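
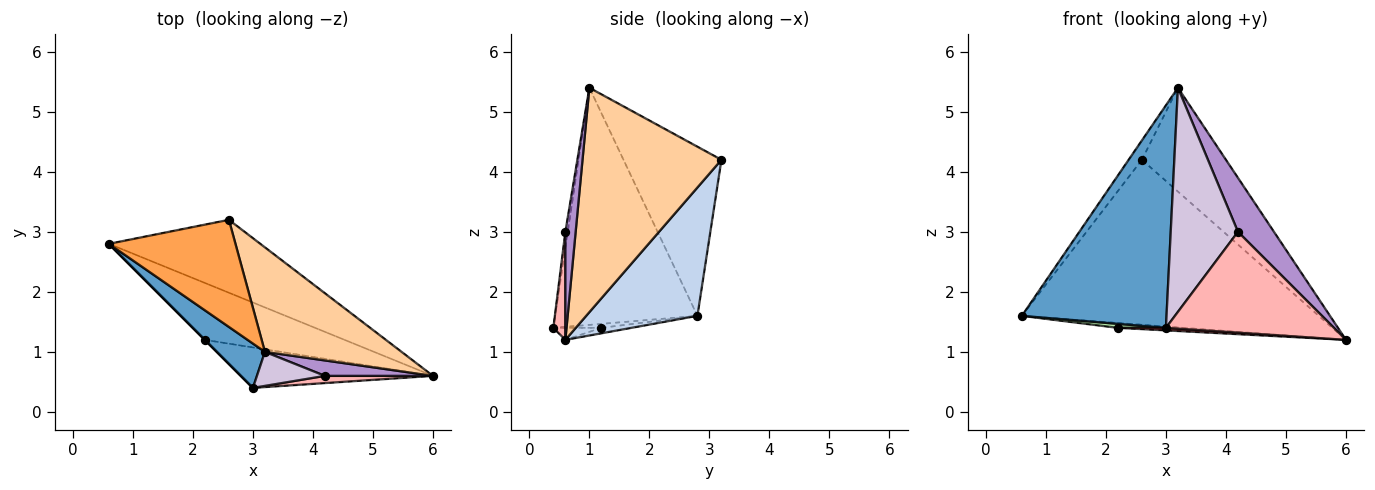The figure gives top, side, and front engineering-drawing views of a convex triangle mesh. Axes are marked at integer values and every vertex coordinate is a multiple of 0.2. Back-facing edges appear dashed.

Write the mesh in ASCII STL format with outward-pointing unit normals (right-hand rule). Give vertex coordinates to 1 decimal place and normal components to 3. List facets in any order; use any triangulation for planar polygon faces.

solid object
 facet normal -0.694 -0.706 0.141
  outer loop
   vertex 3.2 1.0 5.4
   vertex 0.6 2.8 1.6
   vertex 3.0 0.4 1.4
  endloop
 endfacet
 facet normal 0.324 0.865 -0.382
  outer loop
   vertex 2.6 3.2 4.2
   vertex 6.0 0.6 1.2
   vertex 0.6 2.8 1.6
  endloop
 endfacet
 facet normal -0.796 0.108 0.596
  outer loop
   vertex 2.6 3.2 4.2
   vertex 0.6 2.8 1.6
   vertex 3.2 1.0 5.4
  endloop
 endfacet
 facet normal 0.759 0.459 0.462
  outer loop
   vertex 2.6 3.2 4.2
   vertex 3.2 1.0 5.4
   vertex 6.0 0.6 1.2
  endloop
 endfacet
 facet normal -0.039 0.086 -0.996
  outer loop
   vertex 2.2 1.2 1.4
   vertex 0.6 2.8 1.6
   vertex 6.0 0.6 1.2
  endloop
 endfacet
 facet normal -0.707 -0.707 0.000
  outer loop
   vertex 2.2 1.2 1.4
   vertex 3.0 0.4 1.4
   vertex 0.6 2.8 1.6
  endloop
 endfacet
 facet normal -0.062 -0.062 -0.996
  outer loop
   vertex 2.2 1.2 1.4
   vertex 6.0 0.6 1.2
   vertex 3.0 0.4 1.4
  endloop
 endfacet
 facet normal 0.071 -0.995 0.071
  outer loop
   vertex 4.2 0.6 3.0
   vertex 3.0 0.4 1.4
   vertex 6.0 0.6 1.2
  endloop
 endfacet
 facet normal 0.265 -0.927 0.265
  outer loop
   vertex 4.2 0.6 3.0
   vertex 6.0 0.6 1.2
   vertex 3.2 1.0 5.4
  endloop
 endfacet
 facet normal -0.035 -0.988 0.150
  outer loop
   vertex 4.2 0.6 3.0
   vertex 3.2 1.0 5.4
   vertex 3.0 0.4 1.4
  endloop
 endfacet
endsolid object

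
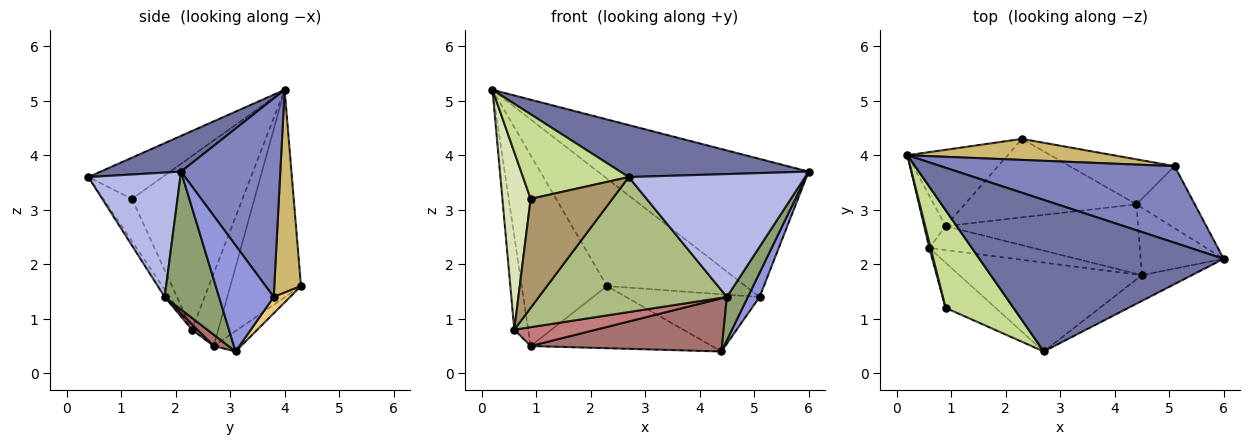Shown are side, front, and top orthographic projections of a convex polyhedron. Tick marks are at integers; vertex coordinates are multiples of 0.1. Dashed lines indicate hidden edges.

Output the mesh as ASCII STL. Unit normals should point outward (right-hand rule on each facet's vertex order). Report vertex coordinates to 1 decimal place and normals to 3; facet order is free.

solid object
 facet normal 0.137 -0.321 0.937
  outer loop
   vertex 2.7 0.4 3.6
   vertex 6.0 2.1 3.7
   vertex 0.2 4.0 5.2
  endloop
 endfacet
 facet normal 0.381 0.809 0.449
  outer loop
   vertex 5.1 3.8 1.4
   vertex 0.2 4.0 5.2
   vertex 6.0 2.1 3.7
  endloop
 endfacet
 facet normal 0.861 -0.185 -0.474
  outer loop
   vertex 5.1 3.8 1.4
   vertex 6.0 2.1 3.7
   vertex 4.4 3.1 0.4
  endloop
 endfacet
 facet normal 0.455 -0.872 -0.183
  outer loop
   vertex 4.5 1.8 1.4
   vertex 6.0 2.1 3.7
   vertex 2.7 0.4 3.6
  endloop
 endfacet
 facet normal 0.813 -0.314 -0.490
  outer loop
   vertex 4.5 1.8 1.4
   vertex 4.4 3.1 0.4
   vertex 6.0 2.1 3.7
  endloop
 endfacet
 facet normal -0.022 -0.835 -0.550
  outer loop
   vertex 4.5 1.8 1.4
   vertex 2.7 0.4 3.6
   vertex 0.6 2.3 0.8
  endloop
 endfacet
 facet normal -0.417 -0.595 0.687
  outer loop
   vertex 0.9 1.2 3.2
   vertex 2.7 0.4 3.6
   vertex 0.2 4.0 5.2
  endloop
 endfacet
 facet normal -0.969 -0.248 0.008
  outer loop
   vertex 0.9 1.2 3.2
   vertex 0.2 4.0 5.2
   vertex 0.6 2.3 0.8
  endloop
 endfacet
 facet normal -0.310 -0.878 -0.364
  outer loop
   vertex 0.9 1.2 3.2
   vertex 0.6 2.3 0.8
   vertex 2.7 0.4 3.6
  endloop
 endfacet
 facet normal 0.186 0.964 0.189
  outer loop
   vertex 2.3 4.3 1.6
   vertex 0.2 4.0 5.2
   vertex 5.1 3.8 1.4
  endloop
 endfacet
 facet normal 0.096 0.783 -0.615
  outer loop
   vertex 2.3 4.3 1.6
   vertex 5.1 3.8 1.4
   vertex 4.4 3.1 0.4
  endloop
 endfacet
 facet normal -0.093 0.618 -0.781
  outer loop
   vertex 0.9 2.7 0.5
   vertex 2.3 4.3 1.6
   vertex 4.4 3.1 0.4
  endloop
 endfacet
 facet normal 0.047 -0.607 -0.793
  outer loop
   vertex 0.9 2.7 0.5
   vertex 4.4 3.1 0.4
   vertex 4.5 1.8 1.4
  endloop
 endfacet
 facet normal 0.041 -0.619 -0.784
  outer loop
   vertex 0.9 2.7 0.5
   vertex 4.5 1.8 1.4
   vertex 0.6 2.3 0.8
  endloop
 endfacet
 facet normal -0.855 0.452 -0.252
  outer loop
   vertex 0.9 2.7 0.5
   vertex 0.6 2.3 0.8
   vertex 0.2 4.0 5.2
  endloop
 endfacet
 facet normal -0.610 0.736 -0.294
  outer loop
   vertex 0.9 2.7 0.5
   vertex 0.2 4.0 5.2
   vertex 2.3 4.3 1.6
  endloop
 endfacet
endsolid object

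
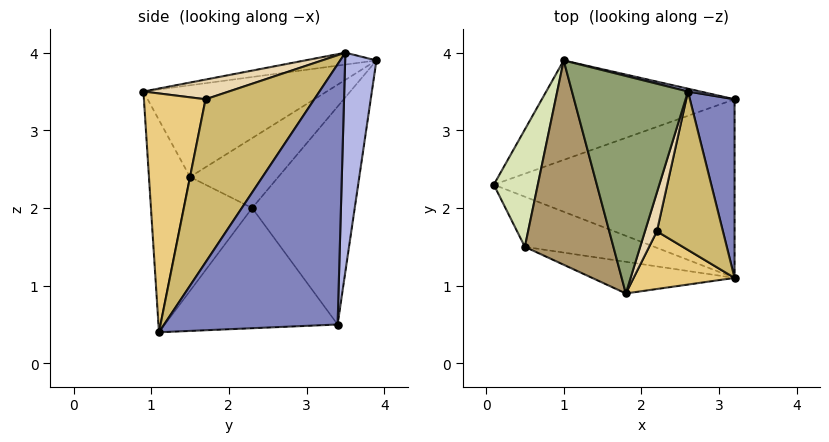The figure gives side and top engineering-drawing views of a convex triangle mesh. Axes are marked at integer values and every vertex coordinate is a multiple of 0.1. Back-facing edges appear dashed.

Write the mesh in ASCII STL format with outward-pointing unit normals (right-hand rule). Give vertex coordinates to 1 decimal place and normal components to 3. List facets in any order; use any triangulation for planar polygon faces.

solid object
 facet normal -0.446 0.039 -0.894
  outer loop
   vertex 3.2 1.1 0.4
   vertex 0.1 2.3 2.0
   vertex 3.2 3.4 0.5
  endloop
 endfacet
 facet normal 0.986 -0.007 0.169
  outer loop
   vertex 2.6 3.5 4.0
   vertex 3.2 1.1 0.4
   vertex 3.2 3.4 0.5
  endloop
 endfacet
 facet normal -0.478 0.770 -0.422
  outer loop
   vertex 1.0 3.9 3.9
   vertex 3.2 3.4 0.5
   vertex 0.1 2.3 2.0
  endloop
 endfacet
 facet normal 0.242 0.970 0.014
  outer loop
   vertex 1.0 3.9 3.9
   vertex 2.6 3.5 4.0
   vertex 3.2 3.4 0.5
  endloop
 endfacet
 facet normal -0.101 -0.158 0.982
  outer loop
   vertex 1.0 3.9 3.9
   vertex 1.8 0.9 3.5
   vertex 2.6 3.5 4.0
  endloop
 endfacet
 facet normal -0.540 -0.577 -0.613
  outer loop
   vertex 0.5 1.5 2.4
   vertex 0.1 2.3 2.0
   vertex 3.2 1.1 0.4
  endloop
 endfacet
 facet normal -0.278 -0.943 -0.186
  outer loop
   vertex 0.5 1.5 2.4
   vertex 3.2 1.1 0.4
   vertex 1.8 0.9 3.5
  endloop
 endfacet
 facet normal -0.836 -0.155 0.526
  outer loop
   vertex 0.5 1.5 2.4
   vertex 1.0 3.9 3.9
   vertex 0.1 2.3 2.0
  endloop
 endfacet
 facet normal -0.692 -0.274 0.668
  outer loop
   vertex 0.5 1.5 2.4
   vertex 1.8 0.9 3.5
   vertex 1.0 3.9 3.9
  endloop
 endfacet
 facet normal 0.880 -0.314 0.356
  outer loop
   vertex 2.2 1.7 3.4
   vertex 3.2 1.1 0.4
   vertex 2.6 3.5 4.0
  endloop
 endfacet
 facet normal 0.852 -0.381 0.360
  outer loop
   vertex 2.2 1.7 3.4
   vertex 1.8 0.9 3.5
   vertex 3.2 1.1 0.4
  endloop
 endfacet
 facet normal 0.804 -0.341 0.487
  outer loop
   vertex 2.2 1.7 3.4
   vertex 2.6 3.5 4.0
   vertex 1.8 0.9 3.5
  endloop
 endfacet
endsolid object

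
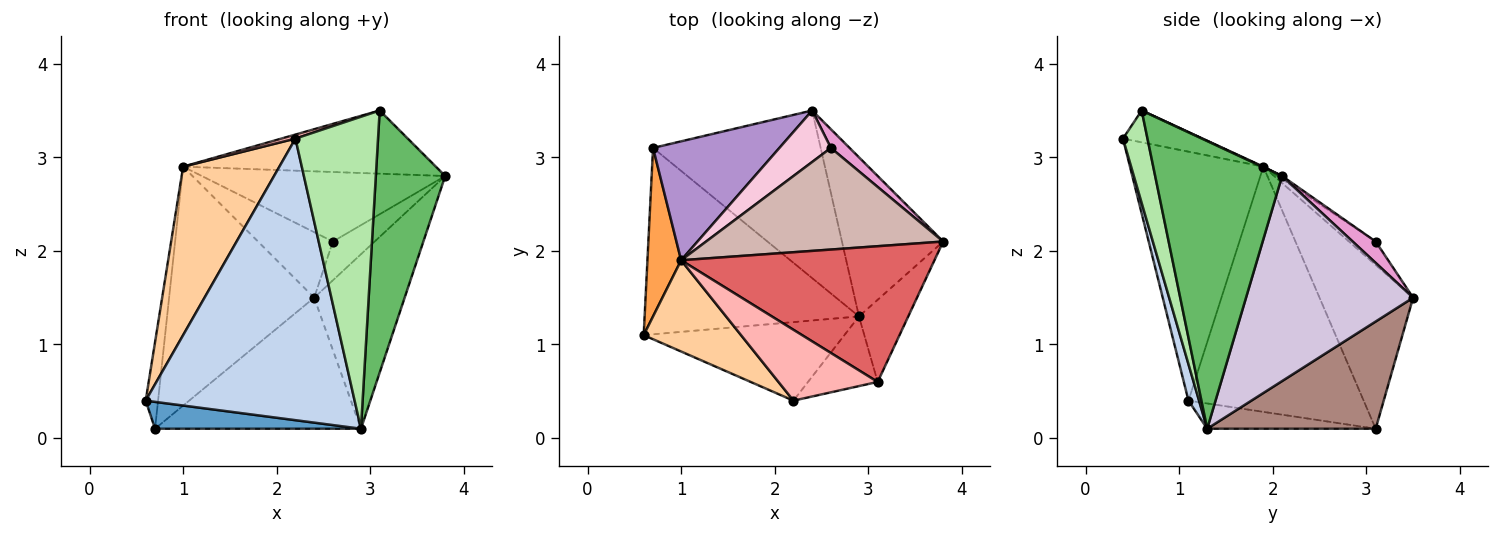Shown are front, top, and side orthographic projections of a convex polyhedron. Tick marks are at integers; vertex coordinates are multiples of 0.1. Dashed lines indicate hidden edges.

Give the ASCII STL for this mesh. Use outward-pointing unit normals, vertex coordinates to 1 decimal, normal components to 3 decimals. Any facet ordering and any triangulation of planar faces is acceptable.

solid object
 facet normal -0.116 -0.142 -0.983
  outer loop
   vertex 2.9 1.3 0.1
   vertex 0.6 1.1 0.4
   vertex 0.7 3.1 0.1
  endloop
 endfacet
 facet normal 0.049 -0.962 -0.268
  outer loop
   vertex 2.9 1.3 0.1
   vertex 2.2 0.4 3.2
   vertex 0.6 1.1 0.4
  endloop
 endfacet
 facet normal -0.988 0.070 0.136
  outer loop
   vertex 1.0 1.9 2.9
   vertex 0.7 3.1 0.1
   vertex 0.6 1.1 0.4
  endloop
 endfacet
 facet normal -0.773 -0.558 0.302
  outer loop
   vertex 1.0 1.9 2.9
   vertex 0.6 1.1 0.4
   vertex 2.2 0.4 3.2
  endloop
 endfacet
 facet normal 0.868 -0.474 -0.149
  outer loop
   vertex 3.1 0.6 3.5
   vertex 2.9 1.3 0.1
   vertex 3.8 2.1 2.8
  endloop
 endfacet
 facet normal 0.278 -0.937 -0.209
  outer loop
   vertex 3.1 0.6 3.5
   vertex 2.2 0.4 3.2
   vertex 2.9 1.3 0.1
  endloop
 endfacet
 facet normal 0.002 0.422 0.907
  outer loop
   vertex 3.1 0.6 3.5
   vertex 3.8 2.1 2.8
   vertex 1.0 1.9 2.9
  endloop
 endfacet
 facet normal -0.305 -0.054 0.951
  outer loop
   vertex 3.1 0.6 3.5
   vertex 1.0 1.9 2.9
   vertex 2.2 0.4 3.2
  endloop
 endfacet
 facet normal -0.500 0.775 0.386
  outer loop
   vertex 2.4 3.5 1.5
   vertex 0.7 3.1 0.1
   vertex 1.0 1.9 2.9
  endloop
 endfacet
 facet normal 0.807 0.437 -0.398
  outer loop
   vertex 2.4 3.5 1.5
   vertex 3.8 2.1 2.8
   vertex 2.9 1.3 0.1
  endloop
 endfacet
 facet normal 0.450 0.550 -0.704
  outer loop
   vertex 2.4 3.5 1.5
   vertex 2.9 1.3 0.1
   vertex 0.7 3.1 0.1
  endloop
 endfacet
 facet normal -0.011 0.565 0.825
  outer loop
   vertex 2.6 3.1 2.1
   vertex 1.0 1.9 2.9
   vertex 3.8 2.1 2.8
  endloop
 endfacet
 facet normal 0.445 0.806 0.389
  outer loop
   vertex 2.6 3.1 2.1
   vertex 3.8 2.1 2.8
   vertex 2.4 3.5 1.5
  endloop
 endfacet
 facet normal -0.270 0.757 0.595
  outer loop
   vertex 2.6 3.1 2.1
   vertex 2.4 3.5 1.5
   vertex 1.0 1.9 2.9
  endloop
 endfacet
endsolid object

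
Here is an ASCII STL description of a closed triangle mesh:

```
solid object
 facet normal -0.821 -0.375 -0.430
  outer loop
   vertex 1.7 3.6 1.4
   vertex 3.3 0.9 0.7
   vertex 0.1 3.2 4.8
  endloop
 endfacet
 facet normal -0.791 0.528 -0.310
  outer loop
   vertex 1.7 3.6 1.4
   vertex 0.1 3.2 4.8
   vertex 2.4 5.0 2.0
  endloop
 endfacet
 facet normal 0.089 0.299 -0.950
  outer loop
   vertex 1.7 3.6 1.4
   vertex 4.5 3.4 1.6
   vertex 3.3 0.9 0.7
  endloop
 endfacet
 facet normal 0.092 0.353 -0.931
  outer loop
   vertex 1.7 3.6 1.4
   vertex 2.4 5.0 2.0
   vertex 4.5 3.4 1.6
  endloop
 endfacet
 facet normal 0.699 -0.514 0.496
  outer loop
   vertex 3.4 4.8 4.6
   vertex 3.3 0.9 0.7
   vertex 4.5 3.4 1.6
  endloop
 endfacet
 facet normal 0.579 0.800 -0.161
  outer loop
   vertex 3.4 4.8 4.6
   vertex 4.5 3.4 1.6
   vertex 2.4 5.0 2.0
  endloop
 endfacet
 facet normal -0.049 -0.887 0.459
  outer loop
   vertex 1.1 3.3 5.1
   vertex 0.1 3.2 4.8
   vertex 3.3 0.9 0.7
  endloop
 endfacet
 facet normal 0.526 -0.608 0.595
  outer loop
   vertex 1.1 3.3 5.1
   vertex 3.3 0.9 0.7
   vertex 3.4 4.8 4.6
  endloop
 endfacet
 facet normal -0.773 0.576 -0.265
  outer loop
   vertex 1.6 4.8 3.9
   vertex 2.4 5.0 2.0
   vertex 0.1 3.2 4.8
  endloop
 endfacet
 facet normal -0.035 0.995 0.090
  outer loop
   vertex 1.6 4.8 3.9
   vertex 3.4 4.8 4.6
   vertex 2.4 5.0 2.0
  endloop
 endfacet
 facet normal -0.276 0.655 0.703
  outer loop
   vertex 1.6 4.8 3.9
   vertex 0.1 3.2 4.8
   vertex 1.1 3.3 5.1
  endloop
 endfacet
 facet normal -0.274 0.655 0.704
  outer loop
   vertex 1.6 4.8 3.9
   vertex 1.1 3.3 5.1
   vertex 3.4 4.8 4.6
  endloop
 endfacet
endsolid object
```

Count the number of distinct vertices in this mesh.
8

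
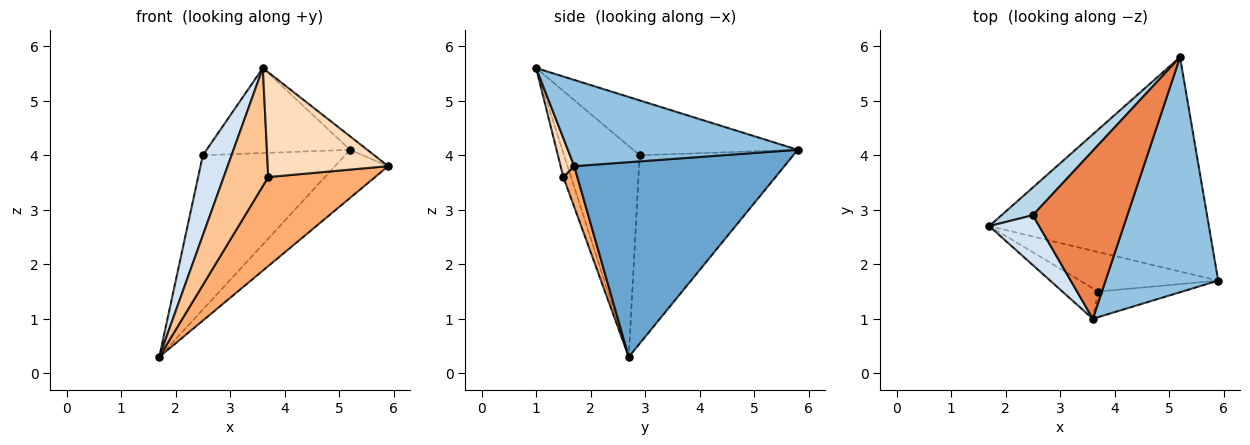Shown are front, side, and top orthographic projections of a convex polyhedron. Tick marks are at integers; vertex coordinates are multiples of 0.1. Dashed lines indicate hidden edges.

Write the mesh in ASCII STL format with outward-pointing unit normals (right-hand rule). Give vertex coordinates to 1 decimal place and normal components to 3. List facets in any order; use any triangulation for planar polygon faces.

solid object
 facet normal 0.654 0.166 -0.738
  outer loop
   vertex 5.2 5.8 4.1
   vertex 5.9 1.7 3.8
   vertex 1.7 2.7 0.3
  endloop
 endfacet
 facet normal 0.607 0.046 0.793
  outer loop
   vertex 3.6 1.0 5.6
   vertex 5.9 1.7 3.8
   vertex 5.2 5.8 4.1
  endloop
 endfacet
 facet normal -0.729 0.674 0.121
  outer loop
   vertex 2.5 2.9 4.0
   vertex 5.2 5.8 4.1
   vertex 1.7 2.7 0.3
  endloop
 endfacet
 facet normal -0.913 -0.346 0.216
  outer loop
   vertex 2.5 2.9 4.0
   vertex 1.7 2.7 0.3
   vertex 3.6 1.0 5.6
  endloop
 endfacet
 facet normal -0.460 0.401 0.792
  outer loop
   vertex 2.5 2.9 4.0
   vertex 3.6 1.0 5.6
   vertex 5.2 5.8 4.1
  endloop
 endfacet
 facet normal 0.119 -0.908 -0.402
  outer loop
   vertex 3.7 1.5 3.6
   vertex 1.7 2.7 0.3
   vertex 5.9 1.7 3.8
  endloop
 endfacet
 facet normal -0.165 -0.955 -0.247
  outer loop
   vertex 3.7 1.5 3.6
   vertex 3.6 1.0 5.6
   vertex 1.7 2.7 0.3
  endloop
 endfacet
 facet normal 0.109 -0.966 -0.236
  outer loop
   vertex 3.7 1.5 3.6
   vertex 5.9 1.7 3.8
   vertex 3.6 1.0 5.6
  endloop
 endfacet
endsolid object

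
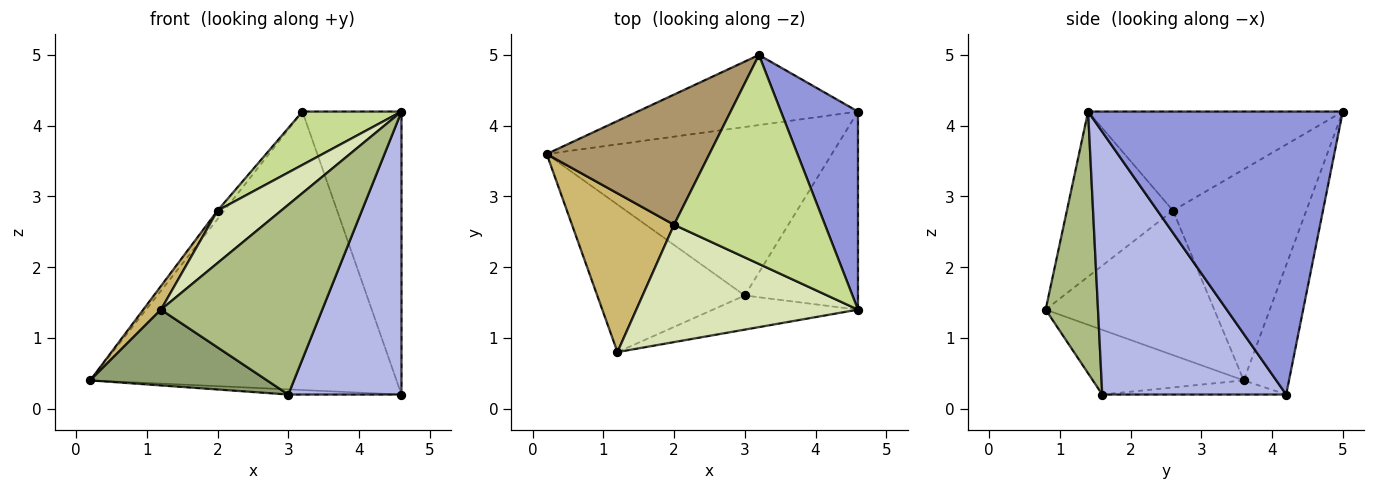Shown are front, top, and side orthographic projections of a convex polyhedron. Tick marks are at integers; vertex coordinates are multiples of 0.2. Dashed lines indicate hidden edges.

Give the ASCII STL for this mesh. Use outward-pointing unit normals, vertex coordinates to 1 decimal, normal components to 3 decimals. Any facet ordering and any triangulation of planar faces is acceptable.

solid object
 facet normal -0.142 0.960 -0.242
  outer loop
   vertex 4.6 4.2 0.2
   vertex 0.2 3.6 0.4
   vertex 3.2 5.0 4.2
  endloop
 endfacet
 facet normal -0.050 0.030 -0.998
  outer loop
   vertex 4.6 4.2 0.2
   vertex 3.0 1.6 0.2
   vertex 0.2 3.6 0.4
  endloop
 endfacet
 facet normal 0.903 0.351 0.246
  outer loop
   vertex 4.6 4.2 0.2
   vertex 3.2 5.0 4.2
   vertex 4.6 1.4 4.2
  endloop
 endfacet
 facet normal 0.800 -0.492 -0.344
  outer loop
   vertex 4.6 4.2 0.2
   vertex 4.6 1.4 4.2
   vertex 3.0 1.6 0.2
  endloop
 endfacet
 facet normal -0.363 -0.426 -0.829
  outer loop
   vertex 1.2 0.8 1.4
   vertex 0.2 3.6 0.4
   vertex 3.0 1.6 0.2
  endloop
 endfacet
 facet normal 0.304 -0.938 -0.169
  outer loop
   vertex 1.2 0.8 1.4
   vertex 3.0 1.6 0.2
   vertex 4.6 1.4 4.2
  endloop
 endfacet
 facet normal -0.537 -0.209 0.818
  outer loop
   vertex 2.0 2.6 2.8
   vertex 4.6 1.4 4.2
   vertex 3.2 5.0 4.2
  endloop
 endfacet
 facet normal -0.562 -0.337 0.755
  outer loop
   vertex 2.0 2.6 2.8
   vertex 1.2 0.8 1.4
   vertex 4.6 1.4 4.2
  endloop
 endfacet
 facet normal -0.791 0.040 0.610
  outer loop
   vertex 2.0 2.6 2.8
   vertex 3.2 5.0 4.2
   vertex 0.2 3.6 0.4
  endloop
 endfacet
 facet normal -0.814 -0.085 0.575
  outer loop
   vertex 2.0 2.6 2.8
   vertex 0.2 3.6 0.4
   vertex 1.2 0.8 1.4
  endloop
 endfacet
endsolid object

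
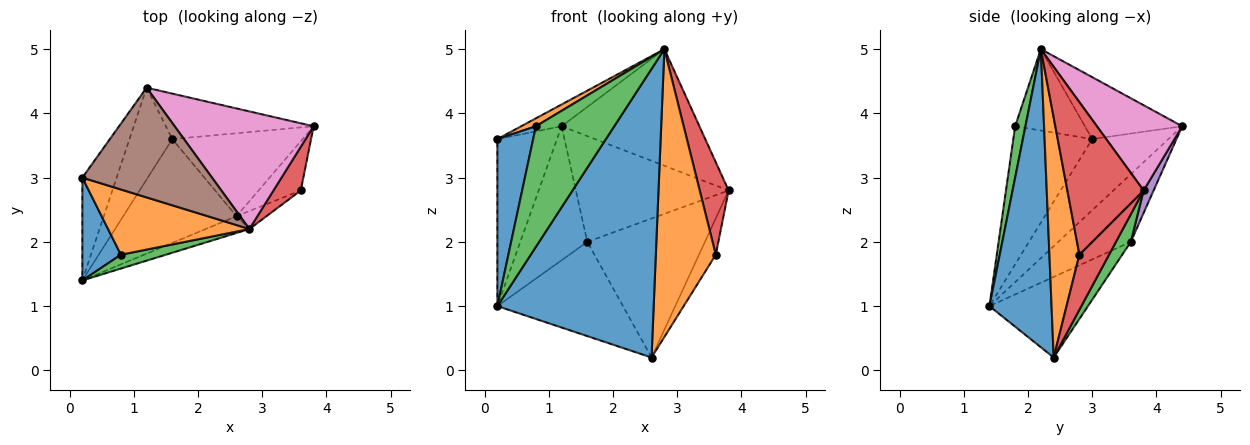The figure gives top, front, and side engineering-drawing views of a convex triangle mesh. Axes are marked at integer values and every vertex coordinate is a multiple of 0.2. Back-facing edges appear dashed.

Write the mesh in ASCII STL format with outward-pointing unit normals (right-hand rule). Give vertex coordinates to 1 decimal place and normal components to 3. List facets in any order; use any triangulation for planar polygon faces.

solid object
 facet normal -0.883 -0.400 0.246
  outer loop
   vertex 0.8 1.8 3.8
   vertex 0.2 3.0 3.6
   vertex 0.2 1.4 1.0
  endloop
 endfacet
 facet normal -0.496 -0.104 0.862
  outer loop
   vertex 0.8 1.8 3.8
   vertex 2.8 2.2 5.0
   vertex 0.2 3.0 3.6
  endloop
 endfacet
 facet normal 0.129 -0.985 0.113
  outer loop
   vertex 0.8 1.8 3.8
   vertex 0.2 1.4 1.0
   vertex 2.8 2.2 5.0
  endloop
 endfacet
 facet normal 0.922 -0.349 0.165
  outer loop
   vertex 3.6 2.8 1.8
   vertex 3.8 3.8 2.8
   vertex 2.8 2.2 5.0
  endloop
 endfacet
 facet normal 0.060 0.917 -0.394
  outer loop
   vertex 1.2 4.4 3.8
   vertex 3.8 3.8 2.8
   vertex 1.6 3.6 2.0
  endloop
 endfacet
 facet normal -0.424 0.176 0.888
  outer loop
   vertex 1.2 4.4 3.8
   vertex 0.2 3.0 3.6
   vertex 2.8 2.2 5.0
  endloop
 endfacet
 facet normal 0.399 0.646 0.651
  outer loop
   vertex 1.2 4.4 3.8
   vertex 2.8 2.2 5.0
   vertex 3.8 3.8 2.8
  endloop
 endfacet
 facet normal -0.736 0.576 -0.355
  outer loop
   vertex 1.2 4.4 3.8
   vertex 0.2 1.4 1.0
   vertex 0.2 3.0 3.6
  endloop
 endfacet
 facet normal -0.666 0.615 -0.422
  outer loop
   vertex 1.2 4.4 3.8
   vertex 1.6 3.6 2.0
   vertex 0.2 1.4 1.0
  endloop
 endfacet
 facet normal -0.466 0.594 -0.655
  outer loop
   vertex 2.6 2.4 0.2
   vertex 0.2 1.4 1.0
   vertex 1.6 3.6 2.0
  endloop
 endfacet
 facet normal 0.369 -0.928 -0.054
  outer loop
   vertex 2.6 2.4 0.2
   vertex 2.8 2.2 5.0
   vertex 0.2 1.4 1.0
  endloop
 endfacet
 facet normal 0.447 -0.893 -0.056
  outer loop
   vertex 2.6 2.4 0.2
   vertex 3.6 2.8 1.8
   vertex 2.8 2.2 5.0
  endloop
 endfacet
 facet normal 0.108 0.854 -0.509
  outer loop
   vertex 2.6 2.4 0.2
   vertex 1.6 3.6 2.0
   vertex 3.8 3.8 2.8
  endloop
 endfacet
 facet normal 0.724 0.410 -0.555
  outer loop
   vertex 2.6 2.4 0.2
   vertex 3.8 3.8 2.8
   vertex 3.6 2.8 1.8
  endloop
 endfacet
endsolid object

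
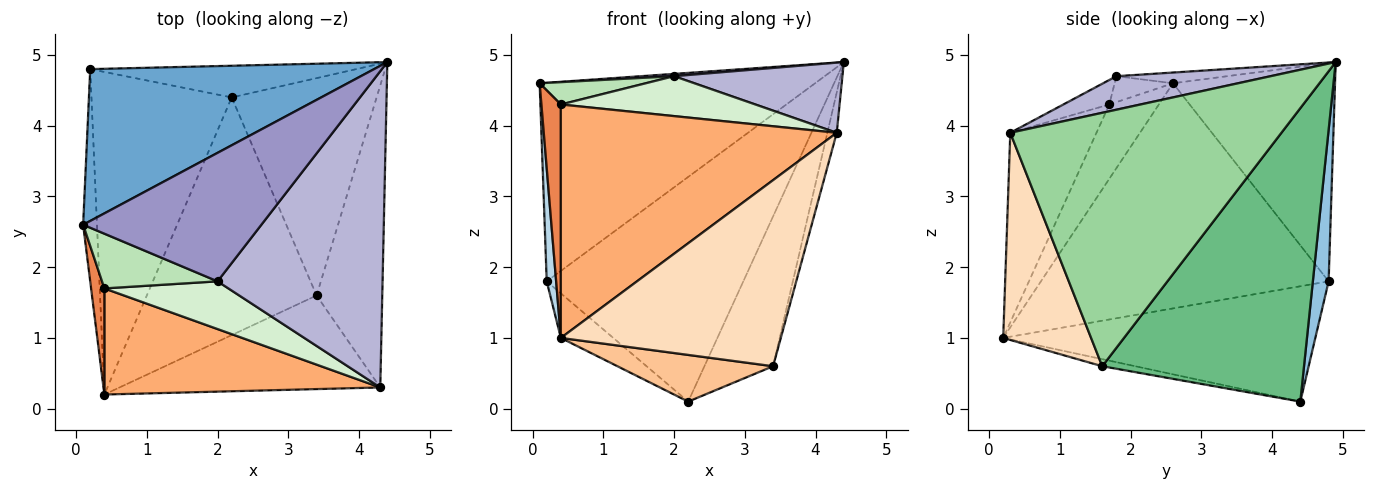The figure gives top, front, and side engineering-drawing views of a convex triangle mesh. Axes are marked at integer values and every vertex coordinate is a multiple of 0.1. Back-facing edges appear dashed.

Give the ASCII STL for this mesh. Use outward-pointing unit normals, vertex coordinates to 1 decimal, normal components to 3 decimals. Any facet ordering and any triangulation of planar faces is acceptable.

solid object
 facet normal -0.423 0.720 0.550
  outer loop
   vertex 0.2 4.8 1.8
   vertex 0.1 2.6 4.6
   vertex 4.4 4.9 4.9
  endloop
 endfacet
 facet normal 0.079 0.987 -0.139
  outer loop
   vertex 0.2 4.8 1.8
   vertex 4.4 4.9 4.9
   vertex 2.2 4.4 0.1
  endloop
 endfacet
 facet normal -0.998 -0.033 -0.061
  outer loop
   vertex 0.2 4.8 1.8
   vertex 0.4 0.2 1.0
   vertex 0.1 2.6 4.6
  endloop
 endfacet
 facet normal -0.632 0.106 -0.768
  outer loop
   vertex 0.2 4.8 1.8
   vertex 2.2 4.4 0.1
   vertex 0.4 0.2 1.0
  endloop
 endfacet
 facet normal -0.918 -0.361 0.164
  outer loop
   vertex 0.4 1.7 4.3
   vertex 0.1 2.6 4.6
   vertex 0.4 0.2 1.0
  endloop
 endfacet
 facet normal -0.274 -0.876 0.398
  outer loop
   vertex 0.4 1.7 4.3
   vertex 0.4 0.2 1.0
   vertex 4.3 0.3 3.9
  endloop
 endfacet
 facet normal -0.041 -0.193 -0.980
  outer loop
   vertex 3.4 1.6 0.6
   vertex 0.4 0.2 1.0
   vertex 2.2 4.4 0.1
  endloop
 endfacet
 facet normal 0.336 -0.841 -0.423
  outer loop
   vertex 3.4 1.6 0.6
   vertex 4.3 0.3 3.9
   vertex 0.4 0.2 1.0
  endloop
 endfacet
 facet normal 0.858 0.292 -0.423
  outer loop
   vertex 3.4 1.6 0.6
   vertex 2.2 4.4 0.1
   vertex 4.4 4.9 4.9
  endloop
 endfacet
 facet normal 0.967 0.033 -0.251
  outer loop
   vertex 3.4 1.6 0.6
   vertex 4.4 4.9 4.9
   vertex 4.3 0.3 3.9
  endloop
 endfacet
 facet normal -0.203 -0.370 0.906
  outer loop
   vertex 2.0 1.8 4.7
   vertex 0.1 2.6 4.6
   vertex 0.4 1.7 4.3
  endloop
 endfacet
 facet normal -0.150 -0.634 0.758
  outer loop
   vertex 2.0 1.8 4.7
   vertex 0.4 1.7 4.3
   vertex 4.3 0.3 3.9
  endloop
 endfacet
 facet normal -0.060 -0.018 0.998
  outer loop
   vertex 2.0 1.8 4.7
   vertex 4.4 4.9 4.9
   vertex 0.1 2.6 4.6
  endloop
 endfacet
 facet normal 0.195 -0.212 0.958
  outer loop
   vertex 2.0 1.8 4.7
   vertex 4.3 0.3 3.9
   vertex 4.4 4.9 4.9
  endloop
 endfacet
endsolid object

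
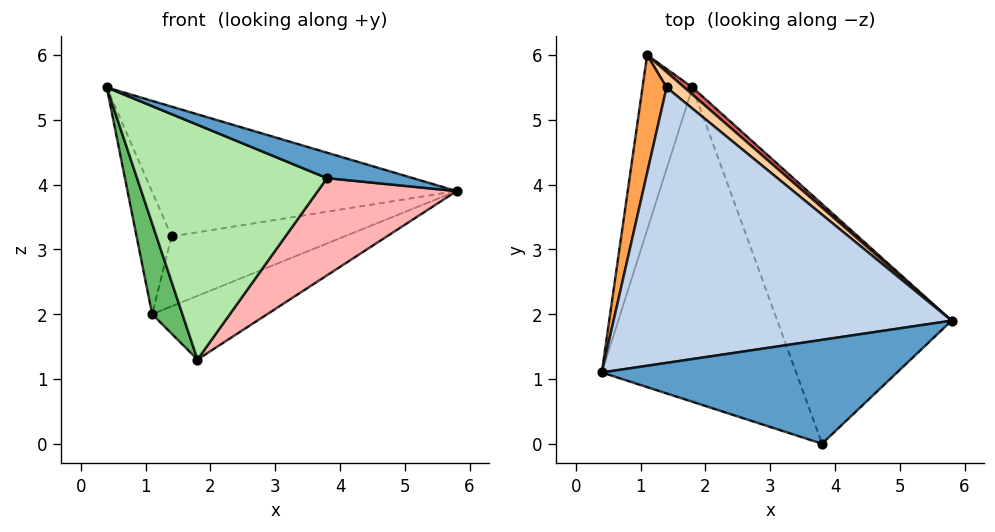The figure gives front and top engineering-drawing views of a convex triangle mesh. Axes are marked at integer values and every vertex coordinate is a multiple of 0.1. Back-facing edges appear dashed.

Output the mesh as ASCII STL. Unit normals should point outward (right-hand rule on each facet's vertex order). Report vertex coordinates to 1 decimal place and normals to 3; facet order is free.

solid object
 facet normal 0.307 -0.226 0.924
  outer loop
   vertex 3.8 0.0 4.1
   vertex 5.8 1.9 3.9
   vertex 0.4 1.1 5.5
  endloop
 endfacet
 facet normal 0.201 0.418 0.886
  outer loop
   vertex 1.4 5.5 3.2
   vertex 0.4 1.1 5.5
   vertex 5.8 1.9 3.9
  endloop
 endfacet
 facet normal -0.844 0.386 0.372
  outer loop
   vertex 1.4 5.5 3.2
   vertex 1.1 6.0 2.0
   vertex 0.4 1.1 5.5
  endloop
 endfacet
 facet normal 0.607 0.776 0.171
  outer loop
   vertex 1.4 5.5 3.2
   vertex 5.8 1.9 3.9
   vertex 1.1 6.0 2.0
  endloop
 endfacet
 facet normal -0.773 -0.292 -0.564
  outer loop
   vertex 1.8 5.5 1.3
   vertex 0.4 1.1 5.5
   vertex 1.1 6.0 2.0
  endloop
 endfacet
 facet normal -0.464 -0.530 -0.710
  outer loop
   vertex 1.8 5.5 1.3
   vertex 3.8 0.0 4.1
   vertex 0.4 1.1 5.5
  endloop
 endfacet
 facet normal 0.635 0.768 0.086
  outer loop
   vertex 1.8 5.5 1.3
   vertex 1.1 6.0 2.0
   vertex 5.8 1.9 3.9
  endloop
 endfacet
 facet normal 0.255 -0.363 -0.896
  outer loop
   vertex 1.8 5.5 1.3
   vertex 5.8 1.9 3.9
   vertex 3.8 0.0 4.1
  endloop
 endfacet
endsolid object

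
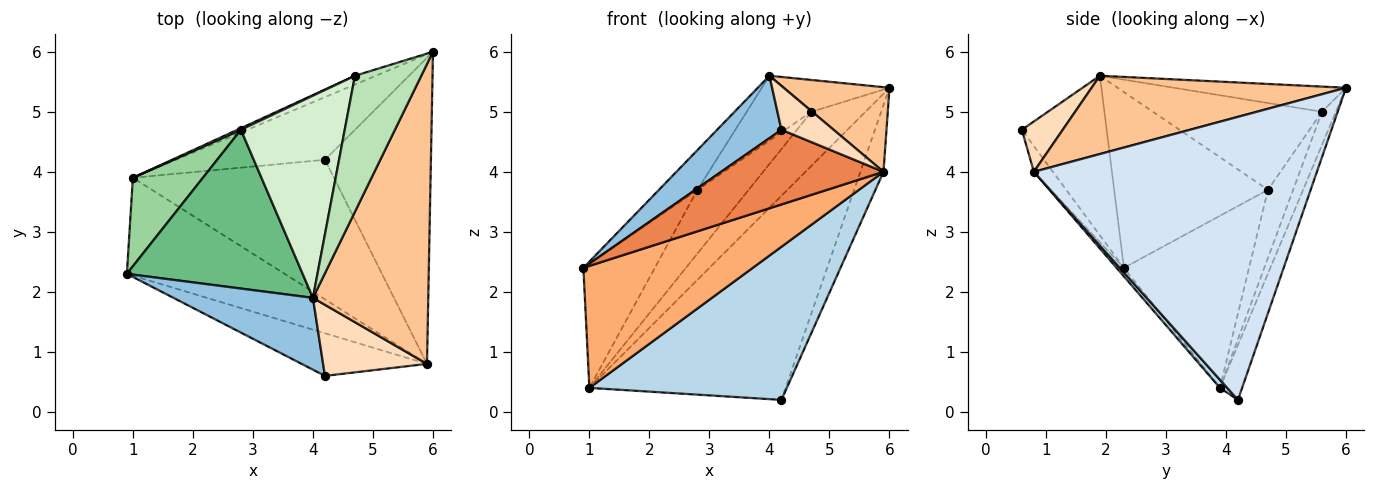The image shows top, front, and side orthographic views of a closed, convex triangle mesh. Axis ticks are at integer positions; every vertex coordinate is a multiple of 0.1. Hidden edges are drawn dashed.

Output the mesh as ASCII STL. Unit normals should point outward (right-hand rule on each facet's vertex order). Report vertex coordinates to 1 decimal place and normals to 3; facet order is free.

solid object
 facet normal -0.107 0.950 -0.292
  outer loop
   vertex 1.0 3.9 0.4
   vertex 6.0 6.0 5.4
   vertex 4.2 4.2 0.2
  endloop
 endfacet
 facet normal -0.654 -0.496 0.571
  outer loop
   vertex 4.0 1.9 5.6
   vertex 0.9 2.3 2.4
   vertex 4.2 0.6 4.7
  endloop
 endfacet
 facet normal 0.027 -0.739 -0.673
  outer loop
   vertex 5.9 0.8 4.0
   vertex 1.0 3.9 0.4
   vertex 4.2 4.2 0.2
  endloop
 endfacet
 facet normal 0.934 0.076 -0.350
  outer loop
   vertex 5.9 0.8 4.0
   vertex 4.2 4.2 0.2
   vertex 6.0 6.0 5.4
  endloop
 endfacet
 facet normal -0.101 -0.864 -0.493
  outer loop
   vertex 5.9 0.8 4.0
   vertex 4.2 0.6 4.7
   vertex 0.9 2.3 2.4
  endloop
 endfacet
 facet normal -0.034 -0.780 -0.625
  outer loop
   vertex 5.9 0.8 4.0
   vertex 0.9 2.3 2.4
   vertex 1.0 3.9 0.4
  endloop
 endfacet
 facet normal 0.547 -0.227 0.806
  outer loop
   vertex 5.9 0.8 4.0
   vertex 6.0 6.0 5.4
   vertex 4.0 1.9 5.6
  endloop
 endfacet
 facet normal 0.381 -0.486 0.787
  outer loop
   vertex 5.9 0.8 4.0
   vertex 4.0 1.9 5.6
   vertex 4.2 0.6 4.7
  endloop
 endfacet
 facet normal -0.696 0.174 0.696
  outer loop
   vertex 2.8 4.7 3.7
   vertex 0.9 2.3 2.4
   vertex 4.0 1.9 5.6
  endloop
 endfacet
 facet normal -0.819 0.468 0.333
  outer loop
   vertex 2.8 4.7 3.7
   vertex 1.0 3.9 0.4
   vertex 0.9 2.3 2.4
  endloop
 endfacet
 facet normal -0.347 0.214 0.913
  outer loop
   vertex 4.7 5.6 5.0
   vertex 4.0 1.9 5.6
   vertex 6.0 6.0 5.4
  endloop
 endfacet
 facet normal -0.623 0.239 0.745
  outer loop
   vertex 4.7 5.6 5.0
   vertex 2.8 4.7 3.7
   vertex 4.0 1.9 5.6
  endloop
 endfacet
 facet normal -0.247 0.957 -0.155
  outer loop
   vertex 4.7 5.6 5.0
   vertex 6.0 6.0 5.4
   vertex 1.0 3.9 0.4
  endloop
 endfacet
 facet normal -0.441 0.897 0.023
  outer loop
   vertex 4.7 5.6 5.0
   vertex 1.0 3.9 0.4
   vertex 2.8 4.7 3.7
  endloop
 endfacet
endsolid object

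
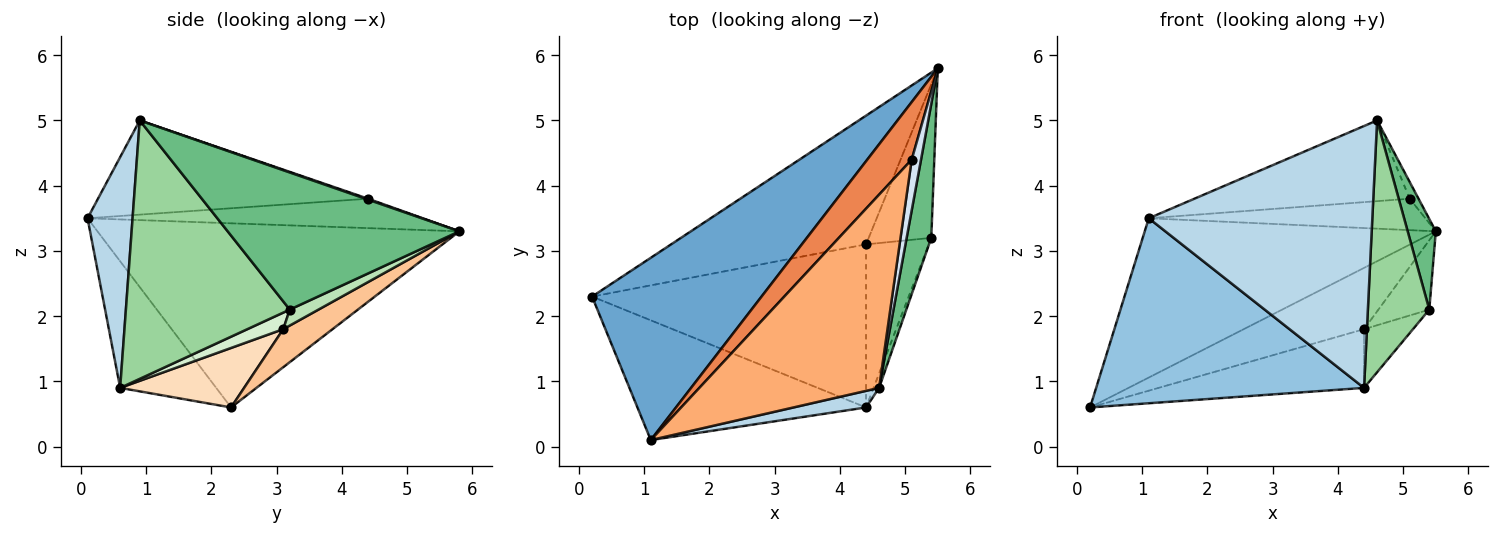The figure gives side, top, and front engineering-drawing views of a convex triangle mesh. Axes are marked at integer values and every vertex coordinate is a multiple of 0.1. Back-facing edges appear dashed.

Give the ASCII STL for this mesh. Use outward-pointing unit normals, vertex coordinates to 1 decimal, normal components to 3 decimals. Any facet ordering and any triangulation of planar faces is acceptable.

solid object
 facet normal -0.633 0.509 0.583
  outer loop
   vertex 1.1 0.1 3.5
   vertex 5.5 5.8 3.3
   vertex 0.2 2.3 0.6
  endloop
 endfacet
 facet normal -0.288 -0.804 -0.520
  outer loop
   vertex 4.4 0.6 0.9
   vertex 1.1 0.1 3.5
   vertex 0.2 2.3 0.6
  endloop
 endfacet
 facet normal 0.197 -0.978 0.062
  outer loop
   vertex 4.4 0.6 0.9
   vertex 4.6 0.9 5.0
   vertex 1.1 0.1 3.5
  endloop
 endfacet
 facet normal 0.095 0.311 0.946
  outer loop
   vertex 5.1 4.4 3.8
   vertex 4.6 0.9 5.0
   vertex 5.5 5.8 3.3
  endloop
 endfacet
 facet normal -0.503 0.415 0.759
  outer loop
   vertex 5.1 4.4 3.8
   vertex 5.5 5.8 3.3
   vertex 1.1 0.1 3.5
  endloop
 endfacet
 facet normal -0.435 0.347 0.831
  outer loop
   vertex 5.1 4.4 3.8
   vertex 1.1 0.1 3.5
   vertex 4.6 0.9 5.0
  endloop
 endfacet
 facet normal 0.173 0.423 -0.889
  outer loop
   vertex 4.4 3.1 1.8
   vertex 0.2 2.3 0.6
   vertex 5.5 5.8 3.3
  endloop
 endfacet
 facet normal 0.200 0.332 -0.922
  outer loop
   vertex 4.4 3.1 1.8
   vertex 4.4 0.6 0.9
   vertex 0.2 2.3 0.6
  endloop
 endfacet
 facet normal 0.977 -0.119 0.176
  outer loop
   vertex 5.4 3.2 2.1
   vertex 5.5 5.8 3.3
   vertex 4.6 0.9 5.0
  endloop
 endfacet
 facet normal 0.936 -0.351 -0.020
  outer loop
   vertex 5.4 3.2 2.1
   vertex 4.6 0.9 5.0
   vertex 4.4 0.6 0.9
  endloop
 endfacet
 facet normal 0.226 0.401 -0.888
  outer loop
   vertex 5.4 3.2 2.1
   vertex 4.4 3.1 1.8
   vertex 5.5 5.8 3.3
  endloop
 endfacet
 facet normal 0.241 0.329 -0.913
  outer loop
   vertex 5.4 3.2 2.1
   vertex 4.4 0.6 0.9
   vertex 4.4 3.1 1.8
  endloop
 endfacet
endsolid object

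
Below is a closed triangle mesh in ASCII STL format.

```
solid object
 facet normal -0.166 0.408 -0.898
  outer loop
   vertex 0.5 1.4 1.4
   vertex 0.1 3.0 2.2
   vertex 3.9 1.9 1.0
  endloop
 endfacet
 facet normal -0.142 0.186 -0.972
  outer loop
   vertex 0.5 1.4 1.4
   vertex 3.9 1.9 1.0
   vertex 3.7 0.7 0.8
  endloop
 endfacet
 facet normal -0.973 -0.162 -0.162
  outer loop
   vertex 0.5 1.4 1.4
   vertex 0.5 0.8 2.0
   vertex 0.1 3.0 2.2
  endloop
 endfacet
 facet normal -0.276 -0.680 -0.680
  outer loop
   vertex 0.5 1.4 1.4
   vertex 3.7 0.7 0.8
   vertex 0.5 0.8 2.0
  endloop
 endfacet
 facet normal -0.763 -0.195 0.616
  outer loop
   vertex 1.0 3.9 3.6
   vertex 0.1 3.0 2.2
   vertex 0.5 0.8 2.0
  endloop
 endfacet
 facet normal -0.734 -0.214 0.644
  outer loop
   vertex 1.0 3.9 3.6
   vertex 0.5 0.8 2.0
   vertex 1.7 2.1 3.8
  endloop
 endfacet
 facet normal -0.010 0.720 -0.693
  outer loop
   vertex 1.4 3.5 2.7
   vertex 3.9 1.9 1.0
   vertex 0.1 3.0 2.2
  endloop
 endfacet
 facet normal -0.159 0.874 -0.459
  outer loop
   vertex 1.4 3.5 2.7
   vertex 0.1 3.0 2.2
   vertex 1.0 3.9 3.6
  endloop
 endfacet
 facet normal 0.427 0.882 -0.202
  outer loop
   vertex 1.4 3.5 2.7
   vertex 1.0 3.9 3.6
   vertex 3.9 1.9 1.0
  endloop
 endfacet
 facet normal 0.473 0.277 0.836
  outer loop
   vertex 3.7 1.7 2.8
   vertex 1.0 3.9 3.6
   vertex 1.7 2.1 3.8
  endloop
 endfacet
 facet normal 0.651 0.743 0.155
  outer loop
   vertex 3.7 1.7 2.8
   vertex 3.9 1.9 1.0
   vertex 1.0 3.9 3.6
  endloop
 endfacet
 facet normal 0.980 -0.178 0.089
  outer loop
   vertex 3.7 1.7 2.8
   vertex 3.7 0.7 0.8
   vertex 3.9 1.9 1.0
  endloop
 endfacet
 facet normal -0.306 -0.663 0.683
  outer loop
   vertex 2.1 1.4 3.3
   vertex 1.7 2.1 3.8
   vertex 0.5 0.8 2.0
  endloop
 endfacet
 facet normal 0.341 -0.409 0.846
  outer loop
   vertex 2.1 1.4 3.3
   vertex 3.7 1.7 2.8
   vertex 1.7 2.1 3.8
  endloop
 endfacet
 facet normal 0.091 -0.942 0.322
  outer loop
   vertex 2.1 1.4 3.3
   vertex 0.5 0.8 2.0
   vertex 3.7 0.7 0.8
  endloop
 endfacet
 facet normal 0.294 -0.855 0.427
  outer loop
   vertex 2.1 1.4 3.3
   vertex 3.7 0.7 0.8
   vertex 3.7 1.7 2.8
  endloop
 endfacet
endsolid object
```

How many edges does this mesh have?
24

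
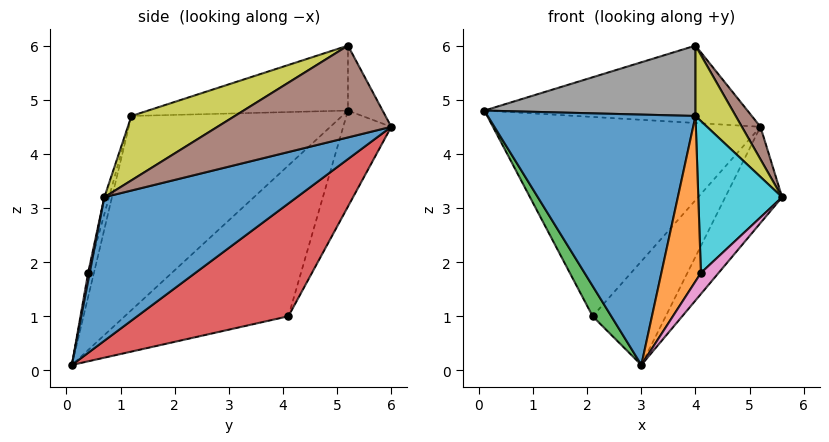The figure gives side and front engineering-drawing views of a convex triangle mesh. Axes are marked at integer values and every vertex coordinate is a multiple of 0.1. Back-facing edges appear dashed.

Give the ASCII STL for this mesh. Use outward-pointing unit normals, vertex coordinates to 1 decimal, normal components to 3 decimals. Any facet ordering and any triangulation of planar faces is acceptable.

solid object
 facet normal 0.727 0.215 -0.652
  outer loop
   vertex 3.0 0.1 0.1
   vertex 5.2 6.0 4.5
   vertex 5.6 0.7 3.2
  endloop
 endfacet
 facet normal -0.165 0.921 -0.353
  outer loop
   vertex 2.1 4.1 1.0
   vertex 0.1 5.2 4.8
   vertex 5.2 6.0 4.5
  endloop
 endfacet
 facet normal -0.892 -0.102 -0.440
  outer loop
   vertex 2.1 4.1 1.0
   vertex 3.0 0.1 0.1
   vertex 0.1 5.2 4.8
  endloop
 endfacet
 facet normal 0.626 0.303 -0.719
  outer loop
   vertex 2.1 4.1 1.0
   vertex 5.2 6.0 4.5
   vertex 3.0 0.1 0.1
  endloop
 endfacet
 facet normal -0.120 0.913 0.391
  outer loop
   vertex 4.0 5.2 6.0
   vertex 5.2 6.0 4.5
   vertex 0.1 5.2 4.8
  endloop
 endfacet
 facet normal 0.800 -0.085 0.594
  outer loop
   vertex 4.0 5.2 6.0
   vertex 5.6 0.7 3.2
   vertex 5.2 6.0 4.5
  endloop
 endfacet
 facet normal 0.088 -0.989 0.118
  outer loop
   vertex 4.1 0.4 1.8
   vertex 3.0 0.1 0.1
   vertex 5.6 0.7 3.2
  endloop
 endfacet
 facet normal -0.281 -0.297 0.913
  outer loop
   vertex 4.0 1.2 4.7
   vertex 4.0 5.2 6.0
   vertex 0.1 5.2 4.8
  endloop
 endfacet
 facet normal 0.622 -0.242 0.744
  outer loop
   vertex 4.0 1.2 4.7
   vertex 5.6 0.7 3.2
   vertex 4.0 5.2 6.0
  endloop
 endfacet
 facet normal -0.054 -0.963 0.264
  outer loop
   vertex 4.0 1.2 4.7
   vertex 4.1 0.4 1.8
   vertex 5.6 0.7 3.2
  endloop
 endfacet
 facet normal -0.678 -0.668 0.307
  outer loop
   vertex 4.0 1.2 4.7
   vertex 0.1 5.2 4.8
   vertex 3.0 0.1 0.1
  endloop
 endfacet
 facet normal -0.139 -0.956 0.259
  outer loop
   vertex 4.0 1.2 4.7
   vertex 3.0 0.1 0.1
   vertex 4.1 0.4 1.8
  endloop
 endfacet
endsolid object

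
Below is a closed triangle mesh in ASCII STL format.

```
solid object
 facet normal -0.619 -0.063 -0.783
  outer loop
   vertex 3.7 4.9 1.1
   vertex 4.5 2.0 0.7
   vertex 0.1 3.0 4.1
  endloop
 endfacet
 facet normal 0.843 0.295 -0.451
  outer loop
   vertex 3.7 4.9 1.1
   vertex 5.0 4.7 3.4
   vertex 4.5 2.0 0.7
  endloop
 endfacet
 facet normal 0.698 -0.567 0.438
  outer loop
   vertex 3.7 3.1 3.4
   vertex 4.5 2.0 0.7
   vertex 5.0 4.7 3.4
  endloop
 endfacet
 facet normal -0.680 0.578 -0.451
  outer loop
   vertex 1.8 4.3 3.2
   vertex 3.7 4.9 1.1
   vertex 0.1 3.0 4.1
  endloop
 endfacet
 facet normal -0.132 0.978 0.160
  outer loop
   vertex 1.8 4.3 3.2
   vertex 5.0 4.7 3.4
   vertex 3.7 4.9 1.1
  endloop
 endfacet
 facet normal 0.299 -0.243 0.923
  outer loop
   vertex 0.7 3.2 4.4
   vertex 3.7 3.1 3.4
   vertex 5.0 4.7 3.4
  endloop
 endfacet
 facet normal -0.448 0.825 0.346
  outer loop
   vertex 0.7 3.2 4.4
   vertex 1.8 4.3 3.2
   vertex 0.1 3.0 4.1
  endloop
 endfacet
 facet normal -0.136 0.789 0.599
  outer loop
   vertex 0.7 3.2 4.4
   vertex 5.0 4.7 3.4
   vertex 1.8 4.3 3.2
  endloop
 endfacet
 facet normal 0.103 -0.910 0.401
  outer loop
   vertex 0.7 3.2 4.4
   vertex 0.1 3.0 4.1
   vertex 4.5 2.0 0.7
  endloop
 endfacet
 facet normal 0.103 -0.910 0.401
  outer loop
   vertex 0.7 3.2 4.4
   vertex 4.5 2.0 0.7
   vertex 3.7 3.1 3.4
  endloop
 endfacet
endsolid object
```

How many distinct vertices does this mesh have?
7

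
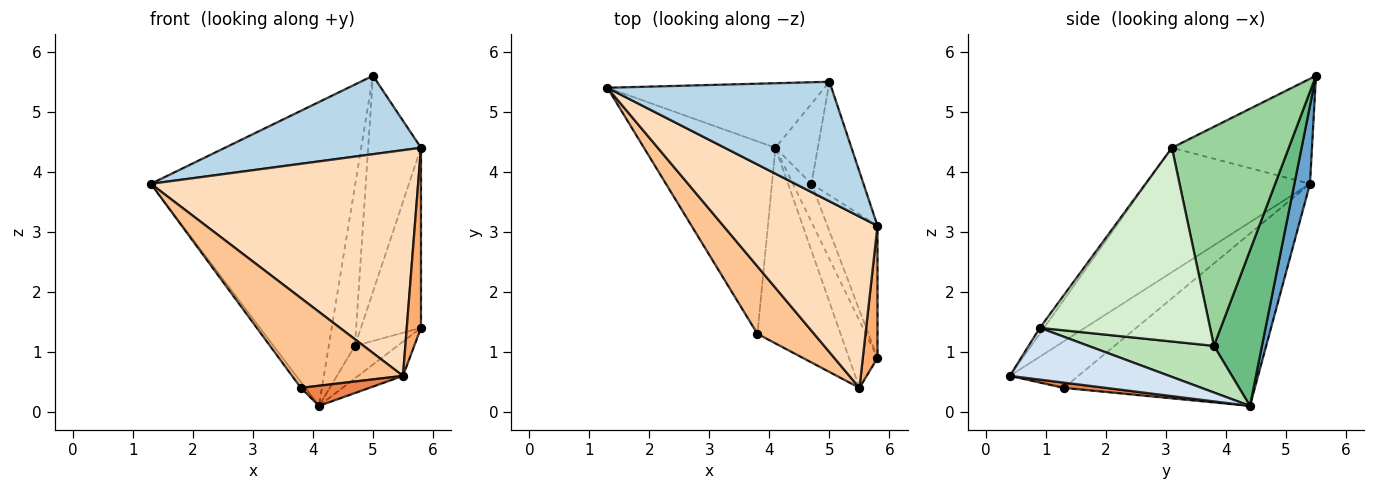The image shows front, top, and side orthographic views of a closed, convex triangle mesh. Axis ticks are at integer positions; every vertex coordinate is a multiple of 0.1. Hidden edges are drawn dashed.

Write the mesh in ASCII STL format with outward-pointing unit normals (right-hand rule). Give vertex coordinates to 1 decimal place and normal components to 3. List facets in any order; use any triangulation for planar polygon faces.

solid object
 facet normal 0.074 0.975 -0.207
  outer loop
   vertex 4.1 4.4 0.1
   vertex 1.3 5.4 3.8
   vertex 5.0 5.5 5.6
  endloop
 endfacet
 facet normal -0.795 0.018 -0.606
  outer loop
   vertex 3.8 1.3 0.4
   vertex 1.3 5.4 3.8
   vertex 4.1 4.4 0.1
  endloop
 endfacet
 facet normal -0.365 -0.511 0.778
  outer loop
   vertex 5.8 3.1 4.4
   vertex 5.0 5.5 5.6
   vertex 1.3 5.4 3.8
  endloop
 endfacet
 facet normal 0.851 0.239 -0.468
  outer loop
   vertex 5.5 0.4 0.6
   vertex 4.1 4.4 0.1
   vertex 5.8 0.9 1.4
  endloop
 endfacet
 facet normal 0.063 -0.102 -0.993
  outer loop
   vertex 5.5 0.4 0.6
   vertex 3.8 1.3 0.4
   vertex 4.1 4.4 0.1
  endloop
 endfacet
 facet normal -0.227 -0.785 0.576
  outer loop
   vertex 5.5 0.4 0.6
   vertex 5.8 0.9 1.4
   vertex 5.8 3.1 4.4
  endloop
 endfacet
 facet normal -0.443 -0.717 0.539
  outer loop
   vertex 5.5 0.4 0.6
   vertex 1.3 5.4 3.8
   vertex 3.8 1.3 0.4
  endloop
 endfacet
 facet normal -0.438 -0.716 0.543
  outer loop
   vertex 5.5 0.4 0.6
   vertex 5.8 3.1 4.4
   vertex 1.3 5.4 3.8
  endloop
 endfacet
 facet normal 0.854 0.466 -0.233
  outer loop
   vertex 4.7 3.8 1.1
   vertex 4.1 4.4 0.1
   vertex 5.0 5.5 5.6
  endloop
 endfacet
 facet normal 0.891 0.403 -0.211
  outer loop
   vertex 4.7 3.8 1.1
   vertex 5.0 5.5 5.6
   vertex 5.8 3.1 4.4
  endloop
 endfacet
 facet normal 0.887 0.300 -0.352
  outer loop
   vertex 4.7 3.8 1.1
   vertex 5.8 0.9 1.4
   vertex 4.1 4.4 0.1
  endloop
 endfacet
 facet normal 0.916 0.323 -0.237
  outer loop
   vertex 4.7 3.8 1.1
   vertex 5.8 3.1 4.4
   vertex 5.8 0.9 1.4
  endloop
 endfacet
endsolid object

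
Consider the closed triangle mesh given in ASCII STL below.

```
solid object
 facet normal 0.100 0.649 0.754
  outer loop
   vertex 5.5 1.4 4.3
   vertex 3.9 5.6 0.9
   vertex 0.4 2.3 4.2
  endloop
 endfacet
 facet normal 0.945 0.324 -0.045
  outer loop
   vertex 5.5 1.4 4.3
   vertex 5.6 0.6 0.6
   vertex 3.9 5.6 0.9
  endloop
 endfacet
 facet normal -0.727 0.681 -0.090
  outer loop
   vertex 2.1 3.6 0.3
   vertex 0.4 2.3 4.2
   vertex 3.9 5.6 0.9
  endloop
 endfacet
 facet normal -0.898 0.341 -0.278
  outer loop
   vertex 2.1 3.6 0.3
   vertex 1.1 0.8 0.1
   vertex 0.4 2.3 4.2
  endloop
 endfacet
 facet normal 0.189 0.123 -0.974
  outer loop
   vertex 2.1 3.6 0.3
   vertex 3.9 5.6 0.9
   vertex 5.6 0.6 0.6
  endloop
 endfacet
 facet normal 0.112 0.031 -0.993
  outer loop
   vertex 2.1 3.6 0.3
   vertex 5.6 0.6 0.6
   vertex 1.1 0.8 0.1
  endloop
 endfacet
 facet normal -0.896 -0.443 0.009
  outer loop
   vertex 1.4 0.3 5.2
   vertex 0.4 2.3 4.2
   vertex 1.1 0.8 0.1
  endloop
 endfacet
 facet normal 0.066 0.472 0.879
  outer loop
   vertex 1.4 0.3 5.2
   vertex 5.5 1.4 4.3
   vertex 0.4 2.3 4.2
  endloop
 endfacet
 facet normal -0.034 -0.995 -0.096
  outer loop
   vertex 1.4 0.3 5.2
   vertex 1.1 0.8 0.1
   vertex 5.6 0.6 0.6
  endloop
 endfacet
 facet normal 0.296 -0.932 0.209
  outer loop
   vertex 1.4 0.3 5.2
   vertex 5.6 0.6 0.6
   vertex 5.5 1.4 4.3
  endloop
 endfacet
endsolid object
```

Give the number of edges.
15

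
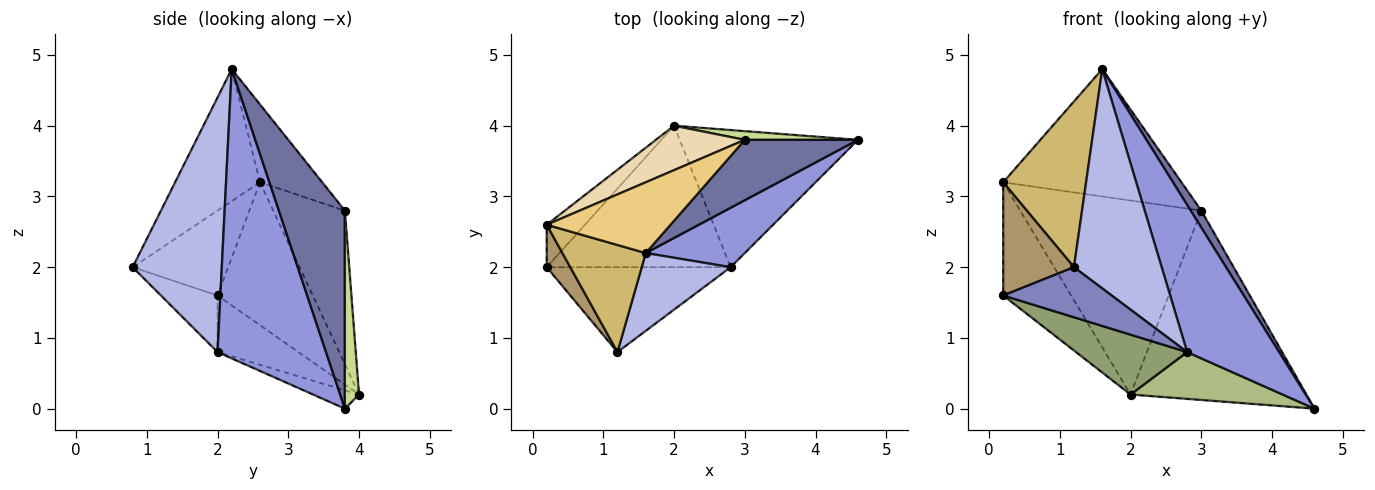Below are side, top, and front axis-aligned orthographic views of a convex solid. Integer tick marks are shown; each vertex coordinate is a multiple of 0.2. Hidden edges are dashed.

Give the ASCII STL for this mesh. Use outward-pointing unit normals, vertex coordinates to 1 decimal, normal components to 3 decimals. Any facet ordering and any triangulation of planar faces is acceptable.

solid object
 facet normal 0.860 -0.138 0.491
  outer loop
   vertex 3.0 3.8 2.8
   vertex 1.6 2.2 4.8
   vertex 4.6 3.8 0.0
  endloop
 endfacet
 facet normal -0.256 -0.491 -0.833
  outer loop
   vertex 2.8 2.0 0.8
   vertex 1.2 0.8 2.0
   vertex 0.2 2.0 1.6
  endloop
 endfacet
 facet normal 0.738 -0.626 0.253
  outer loop
   vertex 2.8 2.0 0.8
   vertex 4.6 3.8 0.0
   vertex 1.6 2.2 4.8
  endloop
 endfacet
 facet normal 0.692 -0.681 0.242
  outer loop
   vertex 2.8 2.0 0.8
   vertex 1.6 2.2 4.8
   vertex 1.2 0.8 2.0
  endloop
 endfacet
 facet normal -0.273 -0.375 -0.886
  outer loop
   vertex 2.0 4.0 0.2
   vertex 2.8 2.0 0.8
   vertex 0.2 2.0 1.6
  endloop
 endfacet
 facet normal -0.097 -0.321 -0.942
  outer loop
   vertex 2.0 4.0 0.2
   vertex 4.6 3.8 0.0
   vertex 2.8 2.0 0.8
  endloop
 endfacet
 facet normal 0.080 0.996 0.046
  outer loop
   vertex 2.0 4.0 0.2
   vertex 3.0 3.8 2.8
   vertex 4.6 3.8 0.0
  endloop
 endfacet
 facet normal -0.796 0.567 -0.213
  outer loop
   vertex 0.2 2.6 3.2
   vertex 2.0 4.0 0.2
   vertex 0.2 2.0 1.6
  endloop
 endfacet
 facet normal -0.784 -0.581 0.218
  outer loop
   vertex 0.2 2.6 3.2
   vertex 0.2 2.0 1.6
   vertex 1.2 0.8 2.0
  endloop
 endfacet
 facet normal -0.652 -0.637 0.411
  outer loop
   vertex 0.2 2.6 3.2
   vertex 1.2 0.8 2.0
   vertex 1.6 2.2 4.8
  endloop
 endfacet
 facet normal -0.292 0.836 0.464
  outer loop
   vertex 0.2 2.6 3.2
   vertex 1.6 2.2 4.8
   vertex 3.0 3.8 2.8
  endloop
 endfacet
 facet normal -0.360 0.909 0.208
  outer loop
   vertex 0.2 2.6 3.2
   vertex 3.0 3.8 2.8
   vertex 2.0 4.0 0.2
  endloop
 endfacet
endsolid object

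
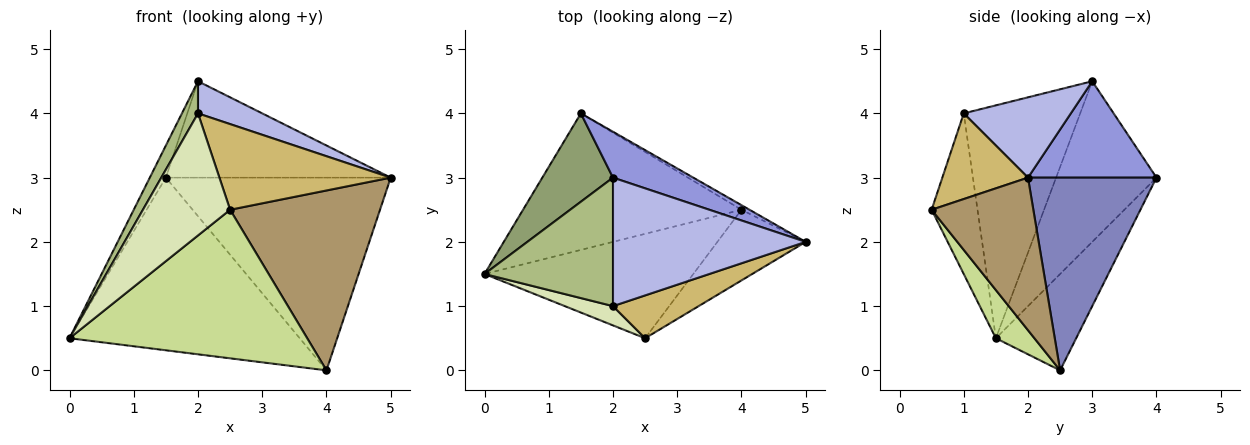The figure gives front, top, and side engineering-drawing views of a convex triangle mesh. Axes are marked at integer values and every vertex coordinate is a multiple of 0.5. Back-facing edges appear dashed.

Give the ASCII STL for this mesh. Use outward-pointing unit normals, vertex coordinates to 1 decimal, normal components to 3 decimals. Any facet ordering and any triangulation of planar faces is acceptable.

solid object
 facet normal -0.264 0.757 -0.598
  outer loop
   vertex 4.0 2.5 0.0
   vertex 0.0 1.5 0.5
   vertex 1.5 4.0 3.0
  endloop
 endfacet
 facet normal 0.496 0.868 -0.021
  outer loop
   vertex 4.0 2.5 0.0
   vertex 1.5 4.0 3.0
   vertex 5.0 2.0 3.0
  endloop
 endfacet
 facet normal 0.458 0.802 0.382
  outer loop
   vertex 2.0 3.0 4.5
   vertex 5.0 2.0 3.0
   vertex 1.5 4.0 3.0
  endloop
 endfacet
 facet normal 0.375 -0.225 0.899
  outer loop
   vertex 2.0 3.0 4.5
   vertex 2.0 1.0 4.0
   vertex 5.0 2.0 3.0
  endloop
 endfacet
 facet normal -0.906 0.145 0.398
  outer loop
   vertex 2.0 3.0 4.5
   vertex 1.5 4.0 3.0
   vertex 0.0 1.5 0.5
  endloop
 endfacet
 facet normal -0.869 -0.120 0.480
  outer loop
   vertex 2.0 3.0 4.5
   vertex 0.0 1.5 0.5
   vertex 2.0 1.0 4.0
  endloop
 endfacet
 facet normal 0.132 -0.811 -0.570
  outer loop
   vertex 2.5 0.5 2.5
   vertex 0.0 1.5 0.5
   vertex 4.0 2.5 0.0
  endloop
 endfacet
 facet normal -0.461 -0.876 0.138
  outer loop
   vertex 2.5 0.5 2.5
   vertex 2.0 1.0 4.0
   vertex 0.0 1.5 0.5
  endloop
 endfacet
 facet normal 0.534 -0.787 -0.309
  outer loop
   vertex 2.5 0.5 2.5
   vertex 4.0 2.5 0.0
   vertex 5.0 2.0 3.0
  endloop
 endfacet
 facet normal 0.408 -0.816 0.408
  outer loop
   vertex 2.5 0.5 2.5
   vertex 5.0 2.0 3.0
   vertex 2.0 1.0 4.0
  endloop
 endfacet
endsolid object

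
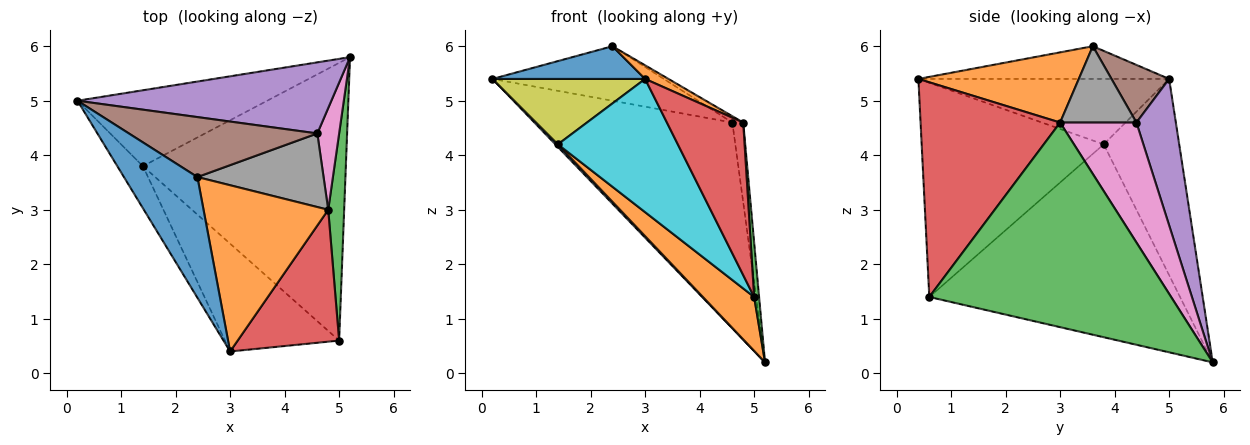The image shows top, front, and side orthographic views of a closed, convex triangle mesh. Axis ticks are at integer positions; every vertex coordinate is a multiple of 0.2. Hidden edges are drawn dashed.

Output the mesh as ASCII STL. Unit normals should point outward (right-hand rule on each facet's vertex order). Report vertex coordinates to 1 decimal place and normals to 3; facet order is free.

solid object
 facet normal -0.395 -0.240 0.887
  outer loop
   vertex 2.4 3.6 6.0
   vertex 0.2 5.0 5.4
   vertex 3.0 0.4 5.4
  endloop
 endfacet
 facet normal 0.489 -0.071 0.869
  outer loop
   vertex 4.8 3.0 4.6
   vertex 2.4 3.6 6.0
   vertex 3.0 0.4 5.4
  endloop
 endfacet
 facet normal 0.997 -0.020 0.078
  outer loop
   vertex 5.0 0.6 1.4
   vertex 5.2 5.8 0.2
   vertex 4.8 3.0 4.6
  endloop
 endfacet
 facet normal 0.810 -0.443 0.383
  outer loop
   vertex 5.0 0.6 1.4
   vertex 4.8 3.0 4.6
   vertex 3.0 0.4 5.4
  endloop
 endfacet
 facet normal 0.185 0.929 0.321
  outer loop
   vertex 4.6 4.4 4.6
   vertex 5.2 5.8 0.2
   vertex 0.2 5.0 5.4
  endloop
 endfacet
 facet normal 0.221 0.656 0.722
  outer loop
   vertex 4.6 4.4 4.6
   vertex 0.2 5.0 5.4
   vertex 2.4 3.6 6.0
  endloop
 endfacet
 facet normal 0.974 0.139 0.177
  outer loop
   vertex 4.6 4.4 4.6
   vertex 4.8 3.0 4.6
   vertex 5.2 5.8 0.2
  endloop
 endfacet
 facet normal 0.516 0.074 0.853
  outer loop
   vertex 4.6 4.4 4.6
   vertex 2.4 3.6 6.0
   vertex 4.8 3.0 4.6
  endloop
 endfacet
 facet normal -0.810 -0.493 -0.317
  outer loop
   vertex 1.4 3.8 4.2
   vertex 3.0 0.4 5.4
   vertex 0.2 5.0 5.4
  endloop
 endfacet
 facet normal -0.763 -0.503 -0.407
  outer loop
   vertex 1.4 3.8 4.2
   vertex 5.0 0.6 1.4
   vertex 3.0 0.4 5.4
  endloop
 endfacet
 facet normal -0.719 -0.024 -0.695
  outer loop
   vertex 1.4 3.8 4.2
   vertex 0.2 5.0 5.4
   vertex 5.2 5.8 0.2
  endloop
 endfacet
 facet normal -0.682 -0.139 -0.718
  outer loop
   vertex 1.4 3.8 4.2
   vertex 5.2 5.8 0.2
   vertex 5.0 0.6 1.4
  endloop
 endfacet
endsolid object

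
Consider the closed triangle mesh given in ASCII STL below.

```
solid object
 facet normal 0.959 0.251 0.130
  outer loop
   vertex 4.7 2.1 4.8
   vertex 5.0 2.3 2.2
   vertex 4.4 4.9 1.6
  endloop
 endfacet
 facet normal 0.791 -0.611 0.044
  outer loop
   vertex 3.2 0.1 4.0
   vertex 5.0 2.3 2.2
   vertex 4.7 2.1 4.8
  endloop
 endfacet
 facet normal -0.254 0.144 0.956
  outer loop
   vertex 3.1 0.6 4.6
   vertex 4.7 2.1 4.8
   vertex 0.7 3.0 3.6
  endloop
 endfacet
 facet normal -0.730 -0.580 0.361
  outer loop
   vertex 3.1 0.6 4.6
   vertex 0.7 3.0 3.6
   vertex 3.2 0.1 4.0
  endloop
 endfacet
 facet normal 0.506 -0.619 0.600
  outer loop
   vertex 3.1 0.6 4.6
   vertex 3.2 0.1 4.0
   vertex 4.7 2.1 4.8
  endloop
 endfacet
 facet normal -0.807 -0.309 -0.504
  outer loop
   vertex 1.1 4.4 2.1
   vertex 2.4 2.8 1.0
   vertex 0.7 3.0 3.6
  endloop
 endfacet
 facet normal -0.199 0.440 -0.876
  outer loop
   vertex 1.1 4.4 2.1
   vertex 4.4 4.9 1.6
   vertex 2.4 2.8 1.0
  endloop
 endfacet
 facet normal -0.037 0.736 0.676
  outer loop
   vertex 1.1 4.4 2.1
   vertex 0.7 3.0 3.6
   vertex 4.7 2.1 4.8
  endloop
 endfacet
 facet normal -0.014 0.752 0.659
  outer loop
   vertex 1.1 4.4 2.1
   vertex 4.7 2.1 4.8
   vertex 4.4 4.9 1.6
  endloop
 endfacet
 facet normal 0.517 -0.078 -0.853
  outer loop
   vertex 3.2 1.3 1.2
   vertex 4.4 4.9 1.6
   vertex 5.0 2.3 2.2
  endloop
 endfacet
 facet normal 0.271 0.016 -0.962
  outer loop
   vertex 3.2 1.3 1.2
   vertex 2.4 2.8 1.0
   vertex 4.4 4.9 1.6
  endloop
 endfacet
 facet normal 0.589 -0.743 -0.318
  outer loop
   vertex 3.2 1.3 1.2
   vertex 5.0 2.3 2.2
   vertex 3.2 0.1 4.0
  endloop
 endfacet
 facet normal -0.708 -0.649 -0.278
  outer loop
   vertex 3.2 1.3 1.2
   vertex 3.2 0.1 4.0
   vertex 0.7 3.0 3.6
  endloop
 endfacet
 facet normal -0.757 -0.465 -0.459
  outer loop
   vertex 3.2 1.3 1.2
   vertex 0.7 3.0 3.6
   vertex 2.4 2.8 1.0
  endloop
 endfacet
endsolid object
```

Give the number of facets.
14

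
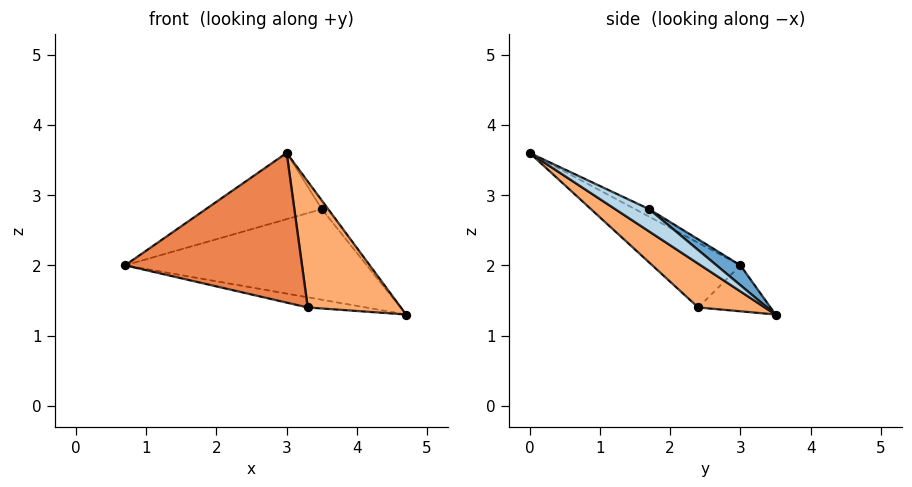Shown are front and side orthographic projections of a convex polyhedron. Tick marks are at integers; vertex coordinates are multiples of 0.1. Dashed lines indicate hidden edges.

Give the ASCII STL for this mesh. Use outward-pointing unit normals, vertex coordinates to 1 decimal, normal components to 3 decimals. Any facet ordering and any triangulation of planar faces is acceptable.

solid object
 facet normal 0.061 0.615 0.786
  outer loop
   vertex 3.5 1.7 2.8
   vertex 4.7 3.5 1.3
   vertex 0.7 3.0 2.0
  endloop
 endfacet
 facet normal -0.053 0.438 0.897
  outer loop
   vertex 3.5 1.7 2.8
   vertex 0.7 3.0 2.0
   vertex 3.0 0.0 3.6
  endloop
 endfacet
 facet normal 0.692 0.131 0.710
  outer loop
   vertex 3.5 1.7 2.8
   vertex 3.0 0.0 3.6
   vertex 4.7 3.5 1.3
  endloop
 endfacet
 facet normal -0.189 0.152 -0.970
  outer loop
   vertex 3.3 2.4 1.4
   vertex 0.7 3.0 2.0
   vertex 4.7 3.5 1.3
  endloop
 endfacet
 facet normal -0.309 -0.621 -0.720
  outer loop
   vertex 3.3 2.4 1.4
   vertex 3.0 0.0 3.6
   vertex 0.7 3.0 2.0
  endloop
 endfacet
 facet normal 0.452 -0.633 -0.629
  outer loop
   vertex 3.3 2.4 1.4
   vertex 4.7 3.5 1.3
   vertex 3.0 0.0 3.6
  endloop
 endfacet
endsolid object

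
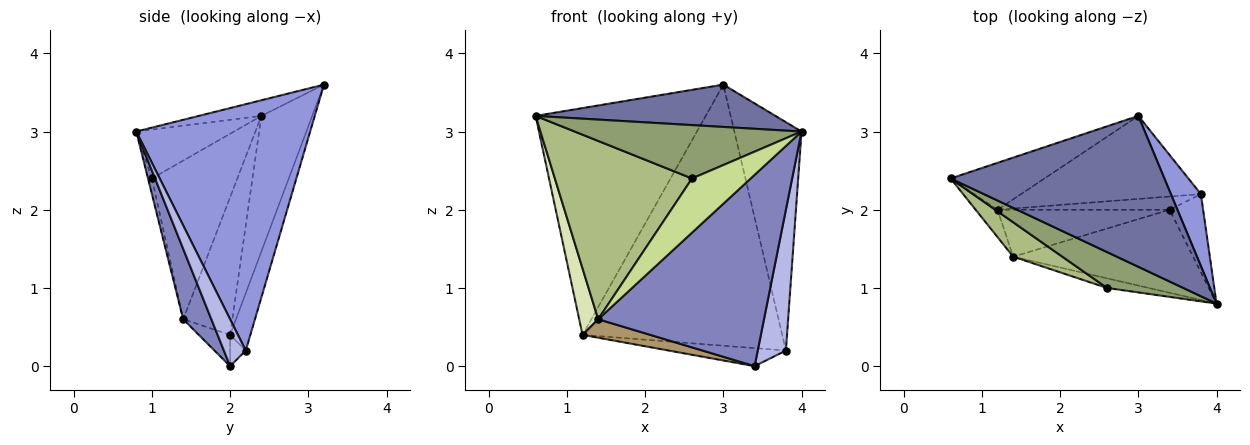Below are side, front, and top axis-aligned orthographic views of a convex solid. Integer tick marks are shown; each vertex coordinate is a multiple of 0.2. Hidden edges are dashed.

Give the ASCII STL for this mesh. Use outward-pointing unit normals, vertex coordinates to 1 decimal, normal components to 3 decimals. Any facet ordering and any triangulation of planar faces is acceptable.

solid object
 facet normal -0.070 -0.269 0.960
  outer loop
   vertex 3.0 3.2 3.6
   vertex 0.6 2.4 3.2
   vertex 4.0 0.8 3.0
  endloop
 endfacet
 facet normal 0.154 -0.906 -0.393
  outer loop
   vertex 1.4 1.4 0.6
   vertex 3.4 2.0 0.0
   vertex 4.0 0.8 3.0
  endloop
 endfacet
 facet normal 0.927 0.358 0.113
  outer loop
   vertex 3.8 2.2 0.2
   vertex 3.0 3.2 3.6
   vertex 4.0 0.8 3.0
  endloop
 endfacet
 facet normal 0.562 -0.723 -0.402
  outer loop
   vertex 3.8 2.2 0.2
   vertex 4.0 0.8 3.0
   vertex 3.4 2.0 0.0
  endloop
 endfacet
 facet normal -0.337 -0.781 0.525
  outer loop
   vertex 2.6 1.0 2.4
   vertex 4.0 0.8 3.0
   vertex 0.6 2.4 3.2
  endloop
 endfacet
 facet normal -0.522 -0.838 0.162
  outer loop
   vertex 2.6 1.0 2.4
   vertex 0.6 2.4 3.2
   vertex 1.4 1.4 0.6
  endloop
 endfacet
 facet normal -0.065 -0.982 -0.175
  outer loop
   vertex 2.6 1.0 2.4
   vertex 1.4 1.4 0.6
   vertex 4.0 0.8 3.0
  endloop
 endfacet
 facet normal -0.923 -0.356 -0.147
  outer loop
   vertex 1.2 2.0 0.4
   vertex 1.4 1.4 0.6
   vertex 0.6 2.4 3.2
  endloop
 endfacet
 facet normal -0.167 -0.361 -0.917
  outer loop
   vertex 1.2 2.0 0.4
   vertex 3.4 2.0 0.0
   vertex 1.4 1.4 0.6
  endloop
 endfacet
 facet normal -0.107 0.802 -0.588
  outer loop
   vertex 1.2 2.0 0.4
   vertex 3.8 2.2 0.2
   vertex 3.4 2.0 0.0
  endloop
 endfacet
 facet normal -0.281 0.940 -0.194
  outer loop
   vertex 1.2 2.0 0.4
   vertex 0.6 2.4 3.2
   vertex 3.0 3.2 3.6
  endloop
 endfacet
 facet normal -0.096 0.949 -0.302
  outer loop
   vertex 1.2 2.0 0.4
   vertex 3.0 3.2 3.6
   vertex 3.8 2.2 0.2
  endloop
 endfacet
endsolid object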